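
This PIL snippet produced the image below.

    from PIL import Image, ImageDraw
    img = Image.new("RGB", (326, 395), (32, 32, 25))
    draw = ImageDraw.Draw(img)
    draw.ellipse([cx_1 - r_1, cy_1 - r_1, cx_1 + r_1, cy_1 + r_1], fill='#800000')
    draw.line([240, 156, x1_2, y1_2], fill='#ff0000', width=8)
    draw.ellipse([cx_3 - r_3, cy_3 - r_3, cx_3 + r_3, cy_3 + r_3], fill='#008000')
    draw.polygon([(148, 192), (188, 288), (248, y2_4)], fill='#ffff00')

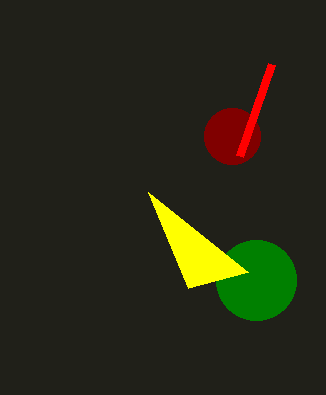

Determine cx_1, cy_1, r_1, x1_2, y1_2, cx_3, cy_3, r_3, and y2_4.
cx_1 = 232, cy_1 = 136, r_1 = 28, x1_2 = 272, y1_2 = 64, cx_3 = 256, cy_3 = 280, r_3 = 40, y2_4 = 272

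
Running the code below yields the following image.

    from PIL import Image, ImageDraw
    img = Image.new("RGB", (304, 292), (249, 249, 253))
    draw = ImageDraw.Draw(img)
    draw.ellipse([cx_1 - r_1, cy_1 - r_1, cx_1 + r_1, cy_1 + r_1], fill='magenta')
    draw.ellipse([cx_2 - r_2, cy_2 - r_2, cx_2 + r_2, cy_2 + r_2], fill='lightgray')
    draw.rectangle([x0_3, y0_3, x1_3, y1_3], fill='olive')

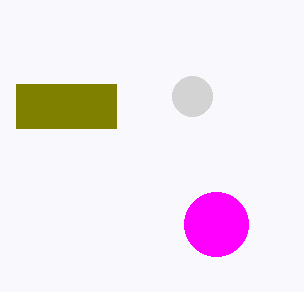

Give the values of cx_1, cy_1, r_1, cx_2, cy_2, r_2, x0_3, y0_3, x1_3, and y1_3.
cx_1 = 216
cy_1 = 224
r_1 = 32
cx_2 = 192
cy_2 = 96
r_2 = 20
x0_3 = 16
y0_3 = 84
x1_3 = 116
y1_3 = 128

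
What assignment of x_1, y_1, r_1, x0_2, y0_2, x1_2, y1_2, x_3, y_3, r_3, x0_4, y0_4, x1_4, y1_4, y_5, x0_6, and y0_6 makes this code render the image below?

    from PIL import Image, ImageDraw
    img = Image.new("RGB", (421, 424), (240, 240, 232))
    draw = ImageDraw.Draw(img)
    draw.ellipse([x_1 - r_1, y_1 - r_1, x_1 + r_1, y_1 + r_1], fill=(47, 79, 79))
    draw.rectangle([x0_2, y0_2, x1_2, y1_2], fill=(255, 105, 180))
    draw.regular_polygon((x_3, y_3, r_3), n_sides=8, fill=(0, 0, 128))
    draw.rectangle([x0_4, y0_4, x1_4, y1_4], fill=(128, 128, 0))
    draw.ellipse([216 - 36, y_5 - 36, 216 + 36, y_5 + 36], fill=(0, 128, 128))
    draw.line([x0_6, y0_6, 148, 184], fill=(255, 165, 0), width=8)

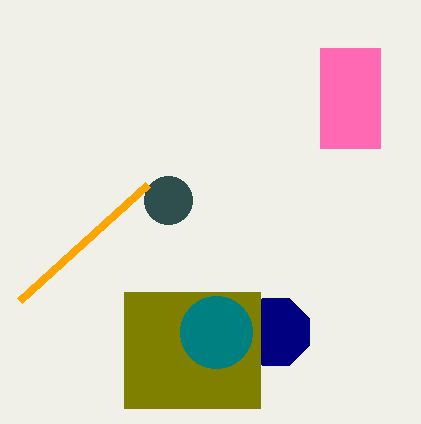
x_1 = 168, y_1 = 200, r_1 = 24, x0_2 = 320, y0_2 = 48, x1_2 = 380, y1_2 = 148, x_3 = 276, y_3 = 332, r_3 = 36, x0_4 = 124, y0_4 = 292, x1_4 = 260, y1_4 = 408, y_5 = 332, x0_6 = 20, y0_6 = 300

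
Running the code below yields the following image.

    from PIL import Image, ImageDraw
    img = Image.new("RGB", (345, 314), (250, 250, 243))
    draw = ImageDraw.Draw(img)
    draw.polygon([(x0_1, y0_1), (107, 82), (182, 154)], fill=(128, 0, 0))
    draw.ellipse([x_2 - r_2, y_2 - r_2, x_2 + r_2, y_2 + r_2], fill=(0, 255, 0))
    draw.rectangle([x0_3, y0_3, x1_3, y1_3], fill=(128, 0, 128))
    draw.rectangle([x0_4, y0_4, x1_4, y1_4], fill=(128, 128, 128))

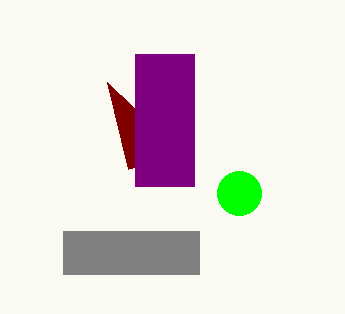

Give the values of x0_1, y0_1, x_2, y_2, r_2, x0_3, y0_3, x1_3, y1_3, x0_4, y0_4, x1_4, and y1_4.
x0_1 = 128; y0_1 = 169; x_2 = 239; y_2 = 193; r_2 = 22; x0_3 = 135; y0_3 = 54; x1_3 = 194; y1_3 = 186; x0_4 = 63; y0_4 = 231; x1_4 = 199; y1_4 = 274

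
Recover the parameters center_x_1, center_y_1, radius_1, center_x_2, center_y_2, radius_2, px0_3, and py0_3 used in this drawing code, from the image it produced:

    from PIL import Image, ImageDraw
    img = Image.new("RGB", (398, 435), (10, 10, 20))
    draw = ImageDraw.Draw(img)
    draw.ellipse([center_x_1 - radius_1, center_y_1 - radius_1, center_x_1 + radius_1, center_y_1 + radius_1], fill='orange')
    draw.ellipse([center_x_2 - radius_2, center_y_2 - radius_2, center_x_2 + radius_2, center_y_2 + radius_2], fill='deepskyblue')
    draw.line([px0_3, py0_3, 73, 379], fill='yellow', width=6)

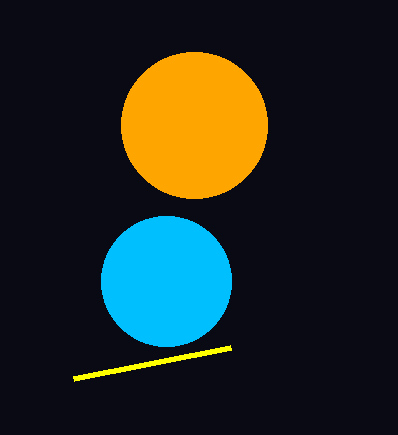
center_x_1 = 194, center_y_1 = 125, radius_1 = 73, center_x_2 = 166, center_y_2 = 281, radius_2 = 65, px0_3 = 230, py0_3 = 348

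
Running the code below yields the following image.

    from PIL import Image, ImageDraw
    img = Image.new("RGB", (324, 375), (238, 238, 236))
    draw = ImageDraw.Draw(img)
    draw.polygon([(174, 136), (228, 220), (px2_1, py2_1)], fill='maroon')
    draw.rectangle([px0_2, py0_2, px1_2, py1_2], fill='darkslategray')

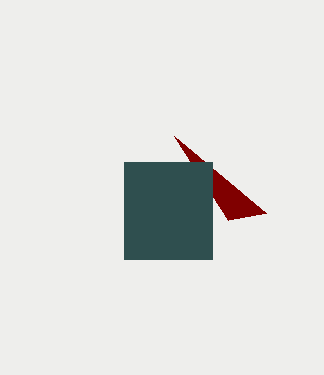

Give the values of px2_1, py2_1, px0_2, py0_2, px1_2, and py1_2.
px2_1 = 266, py2_1 = 213, px0_2 = 124, py0_2 = 162, px1_2 = 212, py1_2 = 259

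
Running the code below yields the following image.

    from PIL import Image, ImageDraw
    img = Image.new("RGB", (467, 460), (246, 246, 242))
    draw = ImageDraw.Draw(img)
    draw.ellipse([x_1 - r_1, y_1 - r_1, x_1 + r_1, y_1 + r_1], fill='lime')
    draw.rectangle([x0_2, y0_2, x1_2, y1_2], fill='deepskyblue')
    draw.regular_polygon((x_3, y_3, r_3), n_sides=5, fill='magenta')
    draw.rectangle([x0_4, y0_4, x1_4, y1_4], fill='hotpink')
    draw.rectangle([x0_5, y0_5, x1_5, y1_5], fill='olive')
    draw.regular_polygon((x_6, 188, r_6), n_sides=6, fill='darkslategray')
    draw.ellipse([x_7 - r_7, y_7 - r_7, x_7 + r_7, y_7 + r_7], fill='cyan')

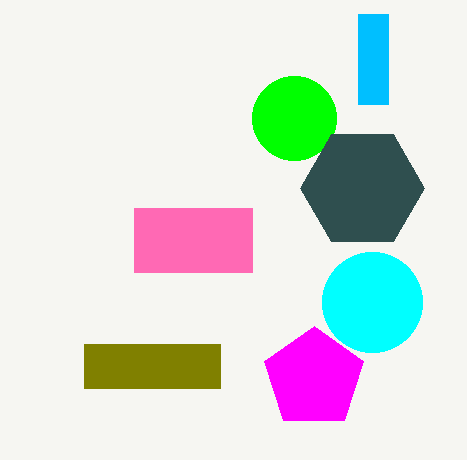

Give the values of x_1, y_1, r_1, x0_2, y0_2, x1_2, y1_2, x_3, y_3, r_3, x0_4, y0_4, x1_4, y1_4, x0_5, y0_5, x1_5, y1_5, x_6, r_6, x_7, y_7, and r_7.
x_1 = 294; y_1 = 118; r_1 = 42; x0_2 = 358; y0_2 = 14; x1_2 = 388; y1_2 = 104; x_3 = 314; y_3 = 378; r_3 = 52; x0_4 = 134; y0_4 = 208; x1_4 = 252; y1_4 = 272; x0_5 = 84; y0_5 = 344; x1_5 = 220; y1_5 = 388; x_6 = 362; r_6 = 62; x_7 = 372; y_7 = 302; r_7 = 50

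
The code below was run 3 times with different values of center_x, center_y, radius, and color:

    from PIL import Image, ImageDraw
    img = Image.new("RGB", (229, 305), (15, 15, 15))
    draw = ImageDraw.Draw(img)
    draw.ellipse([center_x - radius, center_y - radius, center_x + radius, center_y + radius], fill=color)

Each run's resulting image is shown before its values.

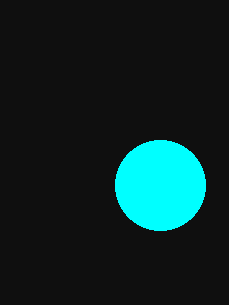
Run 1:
center_x = 160, center_y = 185, radius = 45, color = 'cyan'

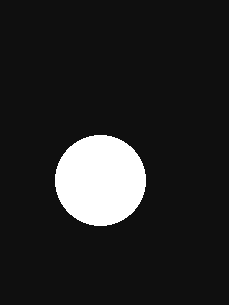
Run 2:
center_x = 100
center_y = 180
radius = 45
color = 'white'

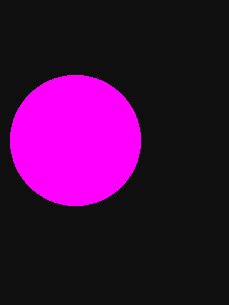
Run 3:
center_x = 75, center_y = 140, radius = 65, color = 'magenta'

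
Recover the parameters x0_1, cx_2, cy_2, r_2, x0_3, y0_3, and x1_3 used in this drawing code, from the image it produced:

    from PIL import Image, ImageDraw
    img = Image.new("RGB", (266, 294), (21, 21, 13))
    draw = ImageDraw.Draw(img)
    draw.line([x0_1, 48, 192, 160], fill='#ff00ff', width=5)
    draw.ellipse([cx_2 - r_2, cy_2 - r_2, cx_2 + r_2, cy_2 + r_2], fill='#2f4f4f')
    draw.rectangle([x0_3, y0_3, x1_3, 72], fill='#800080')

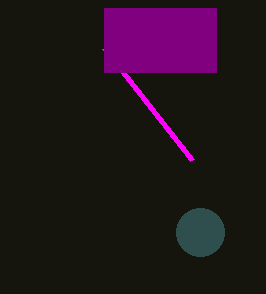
x0_1 = 104; cx_2 = 200; cy_2 = 232; r_2 = 24; x0_3 = 104; y0_3 = 8; x1_3 = 216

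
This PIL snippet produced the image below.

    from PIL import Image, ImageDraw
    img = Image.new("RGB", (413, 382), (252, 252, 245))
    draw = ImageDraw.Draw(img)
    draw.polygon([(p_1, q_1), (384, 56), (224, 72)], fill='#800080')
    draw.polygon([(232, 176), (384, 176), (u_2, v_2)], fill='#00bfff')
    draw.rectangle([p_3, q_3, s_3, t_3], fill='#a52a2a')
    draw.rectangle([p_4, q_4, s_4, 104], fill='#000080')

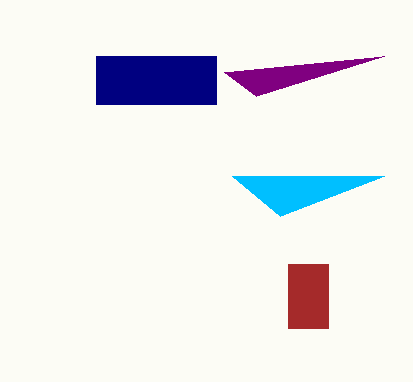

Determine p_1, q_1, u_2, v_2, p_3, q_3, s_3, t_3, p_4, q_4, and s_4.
p_1 = 256, q_1 = 96, u_2 = 280, v_2 = 216, p_3 = 288, q_3 = 264, s_3 = 328, t_3 = 328, p_4 = 96, q_4 = 56, s_4 = 216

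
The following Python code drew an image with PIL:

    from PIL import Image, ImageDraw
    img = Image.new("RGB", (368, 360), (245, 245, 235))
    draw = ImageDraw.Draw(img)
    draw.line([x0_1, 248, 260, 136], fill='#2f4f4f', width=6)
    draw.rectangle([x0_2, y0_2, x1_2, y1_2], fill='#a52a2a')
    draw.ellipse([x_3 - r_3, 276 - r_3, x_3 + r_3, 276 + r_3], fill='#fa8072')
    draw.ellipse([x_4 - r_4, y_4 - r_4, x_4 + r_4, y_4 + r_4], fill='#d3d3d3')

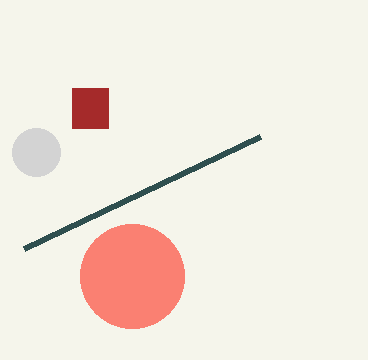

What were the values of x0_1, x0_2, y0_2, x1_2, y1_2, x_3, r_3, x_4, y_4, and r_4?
x0_1 = 24, x0_2 = 72, y0_2 = 88, x1_2 = 108, y1_2 = 128, x_3 = 132, r_3 = 52, x_4 = 36, y_4 = 152, r_4 = 24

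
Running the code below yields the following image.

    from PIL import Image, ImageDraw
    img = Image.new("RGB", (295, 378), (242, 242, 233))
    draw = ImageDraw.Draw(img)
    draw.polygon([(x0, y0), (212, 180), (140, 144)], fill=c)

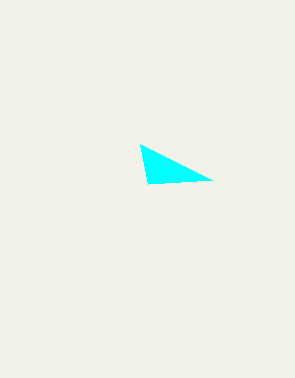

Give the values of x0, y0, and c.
x0 = 148
y0 = 184
c = 'cyan'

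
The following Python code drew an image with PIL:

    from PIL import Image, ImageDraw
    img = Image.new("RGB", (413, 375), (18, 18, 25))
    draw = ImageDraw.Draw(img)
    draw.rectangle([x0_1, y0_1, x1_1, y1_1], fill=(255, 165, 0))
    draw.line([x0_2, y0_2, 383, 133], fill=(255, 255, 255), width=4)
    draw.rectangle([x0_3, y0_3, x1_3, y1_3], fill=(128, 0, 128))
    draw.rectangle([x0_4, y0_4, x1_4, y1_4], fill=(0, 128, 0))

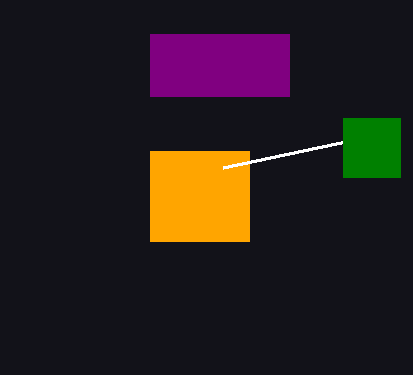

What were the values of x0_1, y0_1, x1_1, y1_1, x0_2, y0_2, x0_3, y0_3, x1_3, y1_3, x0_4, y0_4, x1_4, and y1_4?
x0_1 = 150, y0_1 = 151, x1_1 = 249, y1_1 = 241, x0_2 = 223, y0_2 = 167, x0_3 = 150, y0_3 = 34, x1_3 = 289, y1_3 = 96, x0_4 = 343, y0_4 = 118, x1_4 = 400, y1_4 = 177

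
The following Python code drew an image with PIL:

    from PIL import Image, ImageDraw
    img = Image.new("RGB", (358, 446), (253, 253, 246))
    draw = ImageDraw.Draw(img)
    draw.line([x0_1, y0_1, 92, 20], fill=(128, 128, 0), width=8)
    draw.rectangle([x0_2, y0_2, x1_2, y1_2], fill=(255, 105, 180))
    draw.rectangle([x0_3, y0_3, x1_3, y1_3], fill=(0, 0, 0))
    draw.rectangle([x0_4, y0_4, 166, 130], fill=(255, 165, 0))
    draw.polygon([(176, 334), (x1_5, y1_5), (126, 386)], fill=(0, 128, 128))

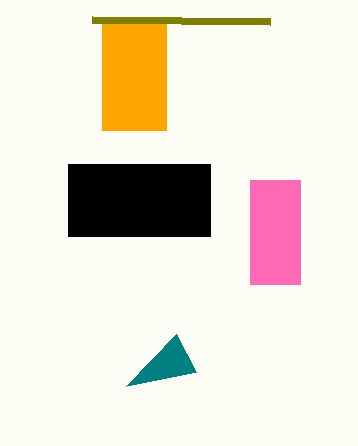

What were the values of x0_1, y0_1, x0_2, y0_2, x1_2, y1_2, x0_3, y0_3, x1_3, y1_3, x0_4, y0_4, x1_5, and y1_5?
x0_1 = 270; y0_1 = 22; x0_2 = 250; y0_2 = 180; x1_2 = 300; y1_2 = 284; x0_3 = 68; y0_3 = 164; x1_3 = 210; y1_3 = 236; x0_4 = 102; y0_4 = 24; x1_5 = 196; y1_5 = 372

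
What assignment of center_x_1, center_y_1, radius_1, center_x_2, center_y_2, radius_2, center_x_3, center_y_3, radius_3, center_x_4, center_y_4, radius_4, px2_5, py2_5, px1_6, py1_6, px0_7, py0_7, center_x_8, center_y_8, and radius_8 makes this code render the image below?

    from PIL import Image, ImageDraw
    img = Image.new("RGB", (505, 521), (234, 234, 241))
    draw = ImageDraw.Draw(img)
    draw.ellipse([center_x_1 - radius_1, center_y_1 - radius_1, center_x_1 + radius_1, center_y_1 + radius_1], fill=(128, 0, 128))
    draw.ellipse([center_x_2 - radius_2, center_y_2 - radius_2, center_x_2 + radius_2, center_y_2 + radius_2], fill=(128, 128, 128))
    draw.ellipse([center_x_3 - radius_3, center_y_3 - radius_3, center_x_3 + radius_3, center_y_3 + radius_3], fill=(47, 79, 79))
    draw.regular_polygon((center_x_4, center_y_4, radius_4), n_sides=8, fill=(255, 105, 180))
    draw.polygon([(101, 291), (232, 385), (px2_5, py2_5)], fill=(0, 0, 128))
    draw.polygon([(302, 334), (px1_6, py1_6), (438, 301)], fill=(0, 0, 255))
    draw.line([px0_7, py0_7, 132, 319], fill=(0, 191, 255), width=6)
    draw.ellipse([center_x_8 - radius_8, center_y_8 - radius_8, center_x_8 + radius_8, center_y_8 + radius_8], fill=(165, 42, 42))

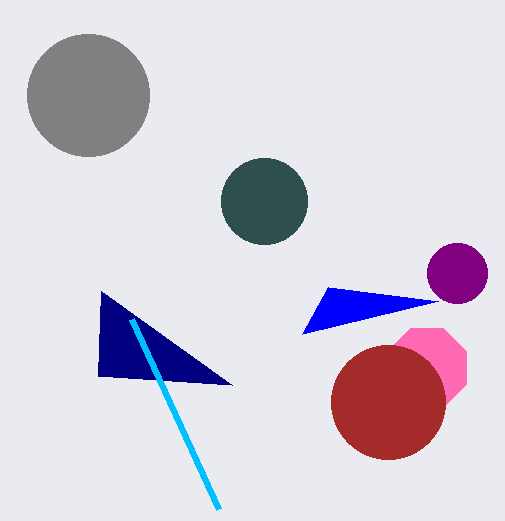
center_x_1 = 457, center_y_1 = 273, radius_1 = 30, center_x_2 = 88, center_y_2 = 95, radius_2 = 61, center_x_3 = 264, center_y_3 = 201, radius_3 = 43, center_x_4 = 427, center_y_4 = 368, radius_4 = 43, px2_5 = 98, py2_5 = 376, px1_6 = 328, py1_6 = 287, px0_7 = 219, py0_7 = 509, center_x_8 = 388, center_y_8 = 402, radius_8 = 57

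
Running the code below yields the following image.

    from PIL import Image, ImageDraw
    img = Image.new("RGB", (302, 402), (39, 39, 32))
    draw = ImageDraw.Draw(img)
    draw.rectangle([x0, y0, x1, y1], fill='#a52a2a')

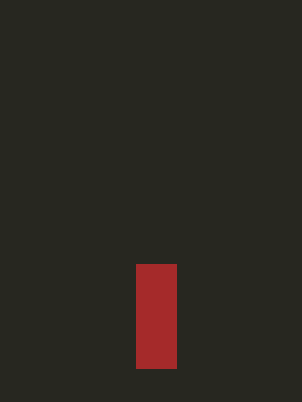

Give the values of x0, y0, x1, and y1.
x0 = 136
y0 = 264
x1 = 176
y1 = 368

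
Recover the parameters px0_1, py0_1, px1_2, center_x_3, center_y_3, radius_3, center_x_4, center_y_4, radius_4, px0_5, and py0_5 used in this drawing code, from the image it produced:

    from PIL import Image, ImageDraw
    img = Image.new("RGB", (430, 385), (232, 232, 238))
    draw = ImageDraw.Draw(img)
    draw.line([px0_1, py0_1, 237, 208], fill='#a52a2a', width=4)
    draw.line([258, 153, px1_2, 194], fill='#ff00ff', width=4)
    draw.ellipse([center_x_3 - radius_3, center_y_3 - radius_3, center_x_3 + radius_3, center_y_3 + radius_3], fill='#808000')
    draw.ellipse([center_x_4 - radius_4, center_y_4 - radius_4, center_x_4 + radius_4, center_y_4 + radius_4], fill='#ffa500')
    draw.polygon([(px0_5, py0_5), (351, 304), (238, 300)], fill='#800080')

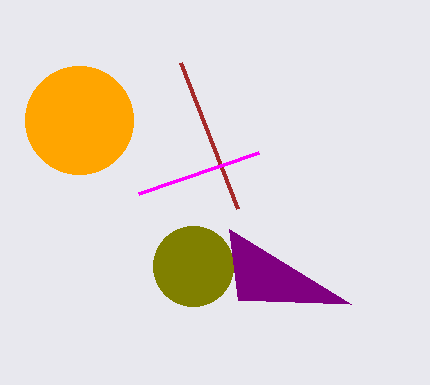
px0_1 = 180, py0_1 = 62, px1_2 = 138, center_x_3 = 193, center_y_3 = 266, radius_3 = 40, center_x_4 = 79, center_y_4 = 120, radius_4 = 54, px0_5 = 229, py0_5 = 229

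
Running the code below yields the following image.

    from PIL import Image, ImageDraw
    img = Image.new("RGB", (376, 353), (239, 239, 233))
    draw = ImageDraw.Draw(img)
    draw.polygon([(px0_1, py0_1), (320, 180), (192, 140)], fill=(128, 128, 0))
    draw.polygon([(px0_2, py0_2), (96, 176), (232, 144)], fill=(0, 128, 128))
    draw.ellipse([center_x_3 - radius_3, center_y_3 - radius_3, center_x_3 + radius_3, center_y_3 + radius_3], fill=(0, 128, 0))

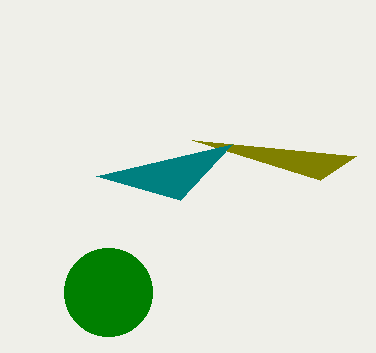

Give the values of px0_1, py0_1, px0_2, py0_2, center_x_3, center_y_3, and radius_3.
px0_1 = 356
py0_1 = 156
px0_2 = 180
py0_2 = 200
center_x_3 = 108
center_y_3 = 292
radius_3 = 44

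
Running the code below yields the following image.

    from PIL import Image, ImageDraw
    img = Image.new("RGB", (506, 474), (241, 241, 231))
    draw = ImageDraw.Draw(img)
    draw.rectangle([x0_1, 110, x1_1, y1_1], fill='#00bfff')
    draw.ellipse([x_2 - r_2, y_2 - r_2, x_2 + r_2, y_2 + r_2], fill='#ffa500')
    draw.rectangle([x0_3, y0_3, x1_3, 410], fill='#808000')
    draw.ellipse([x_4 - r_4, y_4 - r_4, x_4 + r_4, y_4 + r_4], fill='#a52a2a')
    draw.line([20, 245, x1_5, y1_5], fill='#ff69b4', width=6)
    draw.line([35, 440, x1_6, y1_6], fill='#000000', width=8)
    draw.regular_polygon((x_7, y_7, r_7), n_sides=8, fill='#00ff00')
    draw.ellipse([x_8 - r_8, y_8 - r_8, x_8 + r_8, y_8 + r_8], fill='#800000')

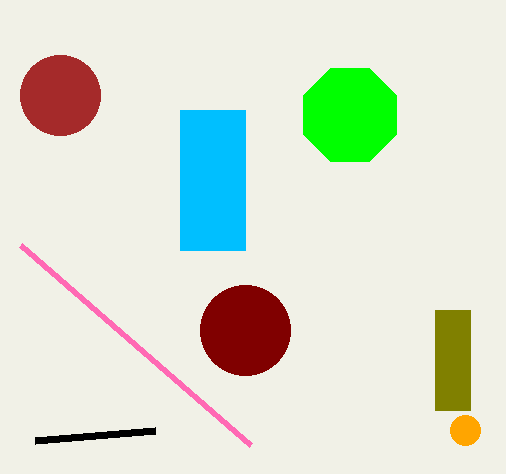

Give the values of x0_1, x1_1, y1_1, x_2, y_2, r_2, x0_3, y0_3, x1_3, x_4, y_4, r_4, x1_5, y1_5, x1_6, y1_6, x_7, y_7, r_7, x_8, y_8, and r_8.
x0_1 = 180
x1_1 = 245
y1_1 = 250
x_2 = 465
y_2 = 430
r_2 = 15
x0_3 = 435
y0_3 = 310
x1_3 = 470
x_4 = 60
y_4 = 95
r_4 = 40
x1_5 = 250
y1_5 = 445
x1_6 = 155
y1_6 = 430
x_7 = 350
y_7 = 115
r_7 = 50
x_8 = 245
y_8 = 330
r_8 = 45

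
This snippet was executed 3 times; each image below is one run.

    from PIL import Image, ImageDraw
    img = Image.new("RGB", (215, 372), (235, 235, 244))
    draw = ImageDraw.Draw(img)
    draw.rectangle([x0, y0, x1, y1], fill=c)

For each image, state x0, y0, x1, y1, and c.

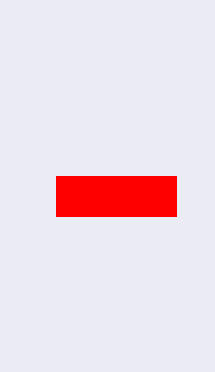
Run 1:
x0 = 56, y0 = 176, x1 = 176, y1 = 216, c = 'red'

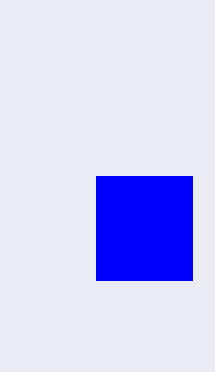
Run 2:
x0 = 96, y0 = 176, x1 = 192, y1 = 280, c = 'blue'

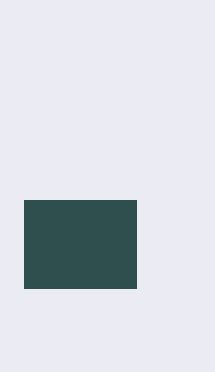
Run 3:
x0 = 24
y0 = 200
x1 = 136
y1 = 288
c = 'darkslategray'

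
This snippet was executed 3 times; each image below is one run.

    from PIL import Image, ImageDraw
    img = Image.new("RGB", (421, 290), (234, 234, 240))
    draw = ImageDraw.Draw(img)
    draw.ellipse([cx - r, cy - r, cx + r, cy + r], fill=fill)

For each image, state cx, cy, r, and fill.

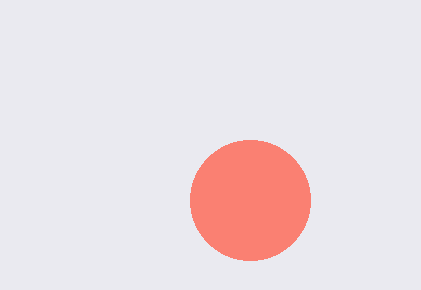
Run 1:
cx = 250
cy = 200
r = 60
fill = 'salmon'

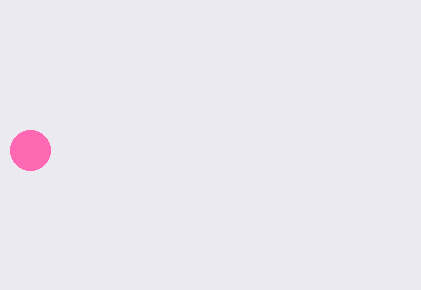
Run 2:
cx = 30; cy = 150; r = 20; fill = 'hotpink'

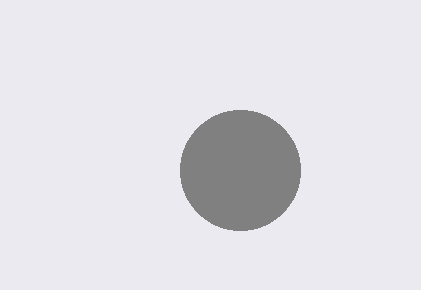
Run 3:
cx = 240, cy = 170, r = 60, fill = 'gray'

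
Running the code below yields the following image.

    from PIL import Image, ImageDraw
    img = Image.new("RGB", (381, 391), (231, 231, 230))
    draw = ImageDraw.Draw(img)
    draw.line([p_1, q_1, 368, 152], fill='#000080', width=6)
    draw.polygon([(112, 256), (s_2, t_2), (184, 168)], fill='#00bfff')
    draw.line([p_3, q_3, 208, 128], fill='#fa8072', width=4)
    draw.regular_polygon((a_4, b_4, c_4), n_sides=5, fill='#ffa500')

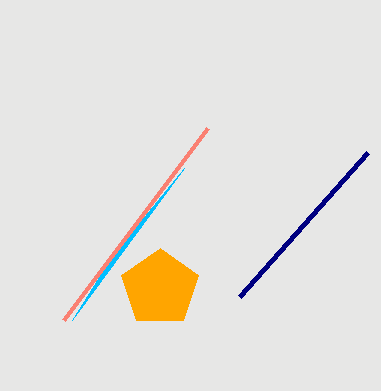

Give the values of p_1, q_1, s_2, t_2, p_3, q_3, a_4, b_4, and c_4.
p_1 = 240, q_1 = 296, s_2 = 72, t_2 = 320, p_3 = 64, q_3 = 320, a_4 = 160, b_4 = 288, c_4 = 40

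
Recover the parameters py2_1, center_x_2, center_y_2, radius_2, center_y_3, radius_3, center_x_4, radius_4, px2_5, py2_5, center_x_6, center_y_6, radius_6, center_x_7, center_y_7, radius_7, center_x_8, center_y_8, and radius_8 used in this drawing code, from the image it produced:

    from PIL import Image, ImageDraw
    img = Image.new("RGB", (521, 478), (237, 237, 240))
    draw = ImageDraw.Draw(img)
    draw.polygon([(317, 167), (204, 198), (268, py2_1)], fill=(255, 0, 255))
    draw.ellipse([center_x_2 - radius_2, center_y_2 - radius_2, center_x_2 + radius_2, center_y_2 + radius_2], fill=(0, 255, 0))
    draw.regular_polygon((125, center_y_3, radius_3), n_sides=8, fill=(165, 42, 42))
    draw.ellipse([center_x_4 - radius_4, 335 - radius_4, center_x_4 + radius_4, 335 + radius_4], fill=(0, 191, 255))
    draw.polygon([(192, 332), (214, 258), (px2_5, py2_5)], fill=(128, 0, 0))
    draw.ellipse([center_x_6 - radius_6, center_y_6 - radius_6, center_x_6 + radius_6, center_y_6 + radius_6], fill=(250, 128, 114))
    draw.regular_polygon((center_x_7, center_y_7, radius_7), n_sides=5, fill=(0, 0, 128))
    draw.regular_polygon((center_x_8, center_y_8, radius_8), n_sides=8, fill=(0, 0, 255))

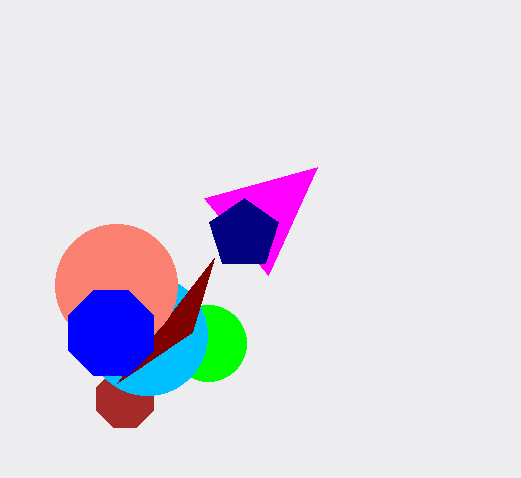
py2_1 = 275, center_x_2 = 208, center_y_2 = 343, radius_2 = 38, center_y_3 = 399, radius_3 = 31, center_x_4 = 147, radius_4 = 60, px2_5 = 117, py2_5 = 383, center_x_6 = 116, center_y_6 = 285, radius_6 = 61, center_x_7 = 244, center_y_7 = 234, radius_7 = 36, center_x_8 = 111, center_y_8 = 333, radius_8 = 46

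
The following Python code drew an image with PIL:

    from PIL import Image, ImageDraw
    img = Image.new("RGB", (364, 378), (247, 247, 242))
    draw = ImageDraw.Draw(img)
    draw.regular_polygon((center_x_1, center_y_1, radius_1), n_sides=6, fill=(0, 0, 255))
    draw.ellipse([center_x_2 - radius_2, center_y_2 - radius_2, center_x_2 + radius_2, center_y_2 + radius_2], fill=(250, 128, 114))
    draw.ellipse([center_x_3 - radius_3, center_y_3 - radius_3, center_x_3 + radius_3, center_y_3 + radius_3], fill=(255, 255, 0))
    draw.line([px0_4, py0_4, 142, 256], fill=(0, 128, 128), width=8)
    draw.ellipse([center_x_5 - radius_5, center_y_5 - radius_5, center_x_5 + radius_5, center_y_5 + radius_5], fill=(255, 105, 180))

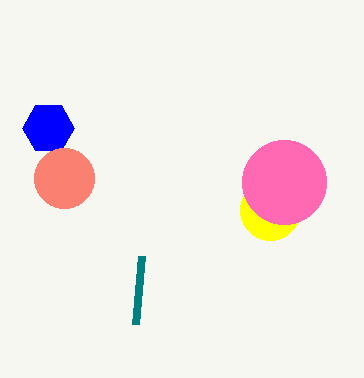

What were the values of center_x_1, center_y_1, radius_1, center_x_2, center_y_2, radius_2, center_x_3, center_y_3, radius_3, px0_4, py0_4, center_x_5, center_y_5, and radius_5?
center_x_1 = 48; center_y_1 = 128; radius_1 = 26; center_x_2 = 64; center_y_2 = 178; radius_2 = 30; center_x_3 = 270; center_y_3 = 210; radius_3 = 30; px0_4 = 136; py0_4 = 324; center_x_5 = 284; center_y_5 = 182; radius_5 = 42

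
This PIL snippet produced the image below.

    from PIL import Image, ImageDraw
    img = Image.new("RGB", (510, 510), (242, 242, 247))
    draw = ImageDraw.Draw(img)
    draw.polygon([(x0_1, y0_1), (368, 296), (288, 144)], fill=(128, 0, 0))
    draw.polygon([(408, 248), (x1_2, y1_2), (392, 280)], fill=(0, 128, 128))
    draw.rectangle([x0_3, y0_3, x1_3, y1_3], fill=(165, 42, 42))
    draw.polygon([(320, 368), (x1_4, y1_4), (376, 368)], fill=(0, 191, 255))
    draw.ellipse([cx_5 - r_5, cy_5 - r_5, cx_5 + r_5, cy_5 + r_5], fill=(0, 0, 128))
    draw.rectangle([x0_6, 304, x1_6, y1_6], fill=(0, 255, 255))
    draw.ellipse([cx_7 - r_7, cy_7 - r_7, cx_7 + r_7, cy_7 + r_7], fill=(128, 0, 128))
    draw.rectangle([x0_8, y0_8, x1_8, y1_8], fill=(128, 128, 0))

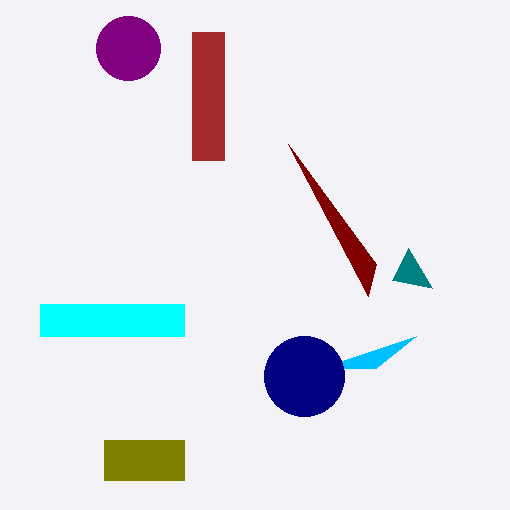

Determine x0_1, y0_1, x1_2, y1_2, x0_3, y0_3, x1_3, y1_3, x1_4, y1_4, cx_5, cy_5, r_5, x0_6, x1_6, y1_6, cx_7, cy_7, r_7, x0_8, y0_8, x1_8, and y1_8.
x0_1 = 376
y0_1 = 264
x1_2 = 432
y1_2 = 288
x0_3 = 192
y0_3 = 32
x1_3 = 224
y1_3 = 160
x1_4 = 416
y1_4 = 336
cx_5 = 304
cy_5 = 376
r_5 = 40
x0_6 = 40
x1_6 = 184
y1_6 = 336
cx_7 = 128
cy_7 = 48
r_7 = 32
x0_8 = 104
y0_8 = 440
x1_8 = 184
y1_8 = 480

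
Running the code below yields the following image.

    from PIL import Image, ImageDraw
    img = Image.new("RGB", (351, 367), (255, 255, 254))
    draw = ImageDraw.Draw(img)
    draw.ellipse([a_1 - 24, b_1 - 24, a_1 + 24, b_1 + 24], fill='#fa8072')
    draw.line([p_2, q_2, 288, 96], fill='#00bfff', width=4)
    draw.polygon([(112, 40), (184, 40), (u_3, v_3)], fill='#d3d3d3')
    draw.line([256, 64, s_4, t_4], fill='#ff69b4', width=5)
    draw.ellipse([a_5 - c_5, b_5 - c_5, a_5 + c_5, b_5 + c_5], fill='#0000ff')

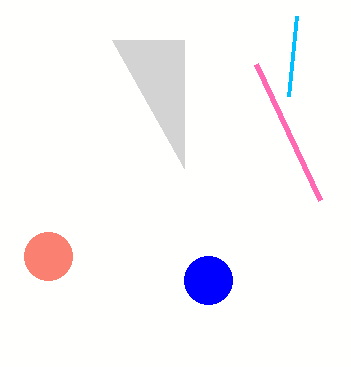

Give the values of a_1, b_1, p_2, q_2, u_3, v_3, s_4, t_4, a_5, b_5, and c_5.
a_1 = 48; b_1 = 256; p_2 = 296; q_2 = 16; u_3 = 184; v_3 = 168; s_4 = 320; t_4 = 200; a_5 = 208; b_5 = 280; c_5 = 24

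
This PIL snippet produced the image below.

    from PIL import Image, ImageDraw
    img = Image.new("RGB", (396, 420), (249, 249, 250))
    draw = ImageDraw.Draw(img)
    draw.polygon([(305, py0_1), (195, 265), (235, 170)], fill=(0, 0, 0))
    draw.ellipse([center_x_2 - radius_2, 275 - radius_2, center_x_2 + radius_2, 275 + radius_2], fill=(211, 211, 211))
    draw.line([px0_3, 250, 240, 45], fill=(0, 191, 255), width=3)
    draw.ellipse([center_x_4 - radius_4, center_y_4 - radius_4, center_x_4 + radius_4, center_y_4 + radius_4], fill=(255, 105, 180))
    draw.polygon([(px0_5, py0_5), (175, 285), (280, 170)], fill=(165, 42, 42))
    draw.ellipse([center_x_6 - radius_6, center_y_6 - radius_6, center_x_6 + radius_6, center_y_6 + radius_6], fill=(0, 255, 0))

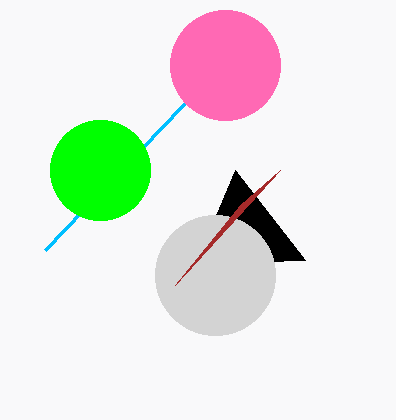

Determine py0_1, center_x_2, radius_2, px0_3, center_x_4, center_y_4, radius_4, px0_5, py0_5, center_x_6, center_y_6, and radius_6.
py0_1 = 260
center_x_2 = 215
radius_2 = 60
px0_3 = 45
center_x_4 = 225
center_y_4 = 65
radius_4 = 55
px0_5 = 240
py0_5 = 205
center_x_6 = 100
center_y_6 = 170
radius_6 = 50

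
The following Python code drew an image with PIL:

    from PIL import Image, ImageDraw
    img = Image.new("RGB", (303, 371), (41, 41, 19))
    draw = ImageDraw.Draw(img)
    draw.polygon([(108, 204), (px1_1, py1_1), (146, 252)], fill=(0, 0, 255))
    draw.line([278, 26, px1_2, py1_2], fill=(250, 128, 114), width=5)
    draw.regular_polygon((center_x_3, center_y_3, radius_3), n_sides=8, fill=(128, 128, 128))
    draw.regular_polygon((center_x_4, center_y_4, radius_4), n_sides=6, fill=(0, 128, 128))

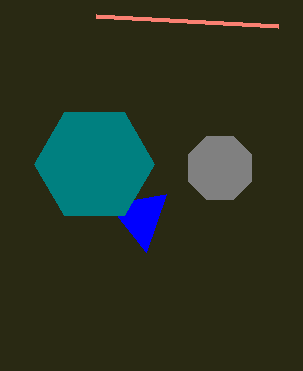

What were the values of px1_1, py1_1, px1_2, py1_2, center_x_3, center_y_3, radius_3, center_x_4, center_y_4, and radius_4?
px1_1 = 166
py1_1 = 194
px1_2 = 96
py1_2 = 16
center_x_3 = 220
center_y_3 = 168
radius_3 = 34
center_x_4 = 94
center_y_4 = 164
radius_4 = 60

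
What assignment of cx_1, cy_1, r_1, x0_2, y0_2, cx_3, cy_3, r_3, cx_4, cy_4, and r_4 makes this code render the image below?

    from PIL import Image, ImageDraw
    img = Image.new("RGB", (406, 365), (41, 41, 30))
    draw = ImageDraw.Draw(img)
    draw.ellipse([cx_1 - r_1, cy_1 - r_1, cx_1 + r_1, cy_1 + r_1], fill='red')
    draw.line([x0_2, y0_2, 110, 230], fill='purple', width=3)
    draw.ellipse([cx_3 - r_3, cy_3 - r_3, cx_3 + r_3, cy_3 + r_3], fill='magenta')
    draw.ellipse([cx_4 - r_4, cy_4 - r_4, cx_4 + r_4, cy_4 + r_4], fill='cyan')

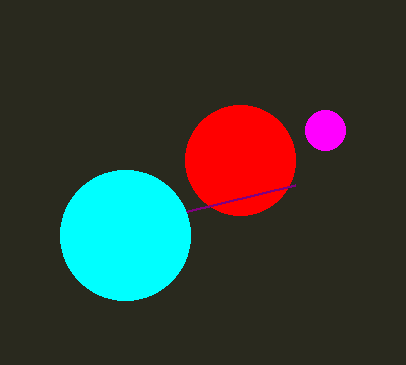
cx_1 = 240, cy_1 = 160, r_1 = 55, x0_2 = 295, y0_2 = 185, cx_3 = 325, cy_3 = 130, r_3 = 20, cx_4 = 125, cy_4 = 235, r_4 = 65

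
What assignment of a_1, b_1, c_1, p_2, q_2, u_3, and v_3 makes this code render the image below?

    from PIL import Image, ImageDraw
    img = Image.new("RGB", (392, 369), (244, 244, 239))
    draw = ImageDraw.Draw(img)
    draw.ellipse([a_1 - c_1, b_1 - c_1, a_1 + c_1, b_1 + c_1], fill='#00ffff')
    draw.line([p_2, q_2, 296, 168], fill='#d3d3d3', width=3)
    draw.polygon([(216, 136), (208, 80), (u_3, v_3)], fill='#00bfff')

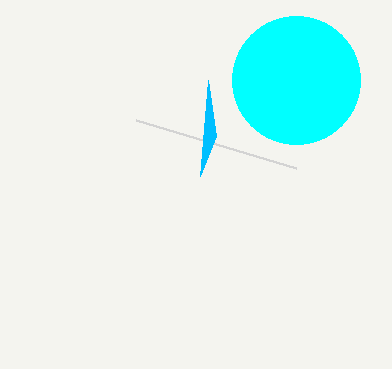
a_1 = 296, b_1 = 80, c_1 = 64, p_2 = 136, q_2 = 120, u_3 = 200, v_3 = 176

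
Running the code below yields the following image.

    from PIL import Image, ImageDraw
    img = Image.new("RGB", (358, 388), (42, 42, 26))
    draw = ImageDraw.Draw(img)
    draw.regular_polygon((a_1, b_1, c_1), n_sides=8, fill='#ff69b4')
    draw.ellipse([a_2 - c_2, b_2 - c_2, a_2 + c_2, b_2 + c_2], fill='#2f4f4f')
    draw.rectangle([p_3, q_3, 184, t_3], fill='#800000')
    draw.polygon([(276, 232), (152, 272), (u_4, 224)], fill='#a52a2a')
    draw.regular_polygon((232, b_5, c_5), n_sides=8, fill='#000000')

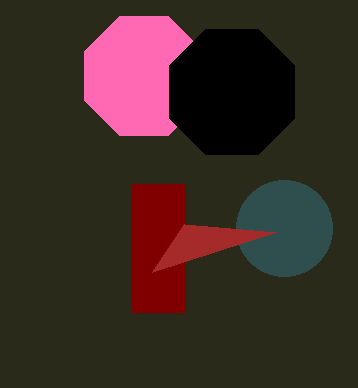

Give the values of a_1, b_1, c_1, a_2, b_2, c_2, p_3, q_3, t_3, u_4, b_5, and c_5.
a_1 = 144, b_1 = 76, c_1 = 64, a_2 = 284, b_2 = 228, c_2 = 48, p_3 = 132, q_3 = 184, t_3 = 312, u_4 = 184, b_5 = 92, c_5 = 68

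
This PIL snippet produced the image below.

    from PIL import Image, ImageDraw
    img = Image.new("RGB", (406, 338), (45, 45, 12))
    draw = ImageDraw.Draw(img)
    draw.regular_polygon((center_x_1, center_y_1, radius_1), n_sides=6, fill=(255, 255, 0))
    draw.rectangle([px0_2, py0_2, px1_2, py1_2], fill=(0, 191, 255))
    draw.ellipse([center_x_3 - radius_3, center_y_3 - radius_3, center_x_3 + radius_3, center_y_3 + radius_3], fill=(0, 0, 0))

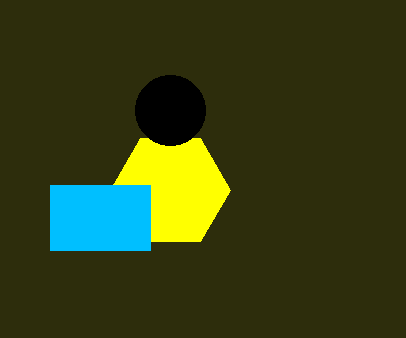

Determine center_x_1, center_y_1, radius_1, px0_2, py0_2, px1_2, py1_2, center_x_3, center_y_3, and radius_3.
center_x_1 = 170
center_y_1 = 190
radius_1 = 60
px0_2 = 50
py0_2 = 185
px1_2 = 150
py1_2 = 250
center_x_3 = 170
center_y_3 = 110
radius_3 = 35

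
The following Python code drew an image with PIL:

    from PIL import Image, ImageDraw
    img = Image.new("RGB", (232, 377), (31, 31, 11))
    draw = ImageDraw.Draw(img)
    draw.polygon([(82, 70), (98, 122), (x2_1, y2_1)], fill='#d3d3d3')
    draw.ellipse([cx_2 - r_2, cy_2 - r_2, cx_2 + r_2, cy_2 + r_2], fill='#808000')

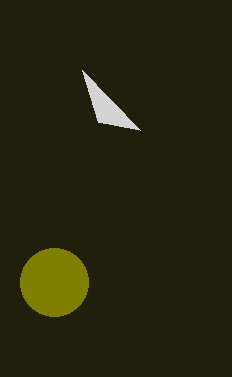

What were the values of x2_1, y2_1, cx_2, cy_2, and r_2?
x2_1 = 140; y2_1 = 130; cx_2 = 54; cy_2 = 282; r_2 = 34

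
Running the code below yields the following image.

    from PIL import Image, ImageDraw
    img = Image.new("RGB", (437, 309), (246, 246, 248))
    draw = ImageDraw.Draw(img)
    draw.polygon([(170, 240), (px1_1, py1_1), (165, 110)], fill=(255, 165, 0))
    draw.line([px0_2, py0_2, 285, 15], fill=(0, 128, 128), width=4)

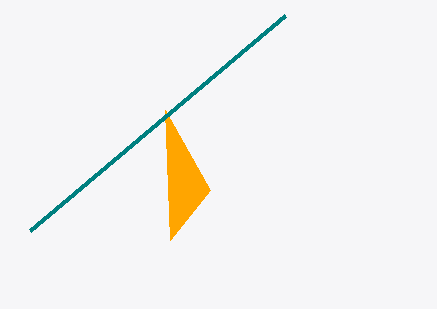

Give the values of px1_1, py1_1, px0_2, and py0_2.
px1_1 = 210; py1_1 = 190; px0_2 = 30; py0_2 = 230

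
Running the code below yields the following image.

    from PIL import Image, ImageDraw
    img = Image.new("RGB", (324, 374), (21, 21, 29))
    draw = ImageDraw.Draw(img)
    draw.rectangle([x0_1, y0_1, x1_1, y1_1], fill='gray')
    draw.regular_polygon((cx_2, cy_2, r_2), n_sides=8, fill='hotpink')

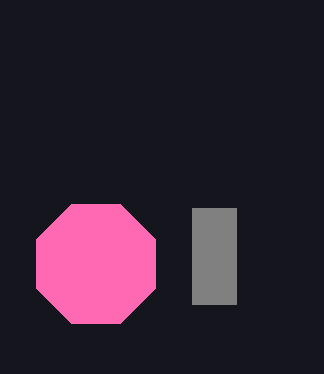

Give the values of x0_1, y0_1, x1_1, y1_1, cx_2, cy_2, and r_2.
x0_1 = 192, y0_1 = 208, x1_1 = 236, y1_1 = 304, cx_2 = 96, cy_2 = 264, r_2 = 64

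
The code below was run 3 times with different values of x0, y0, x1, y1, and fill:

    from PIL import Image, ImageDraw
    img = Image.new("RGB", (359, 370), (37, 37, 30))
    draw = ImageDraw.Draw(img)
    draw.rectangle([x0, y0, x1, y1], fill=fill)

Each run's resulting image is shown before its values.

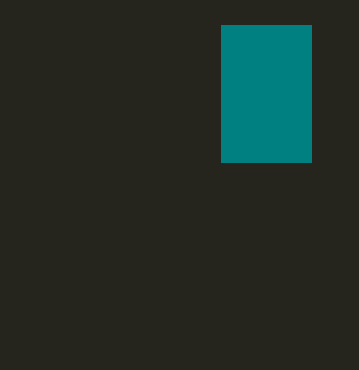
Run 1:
x0 = 221
y0 = 25
x1 = 311
y1 = 162
fill = 'teal'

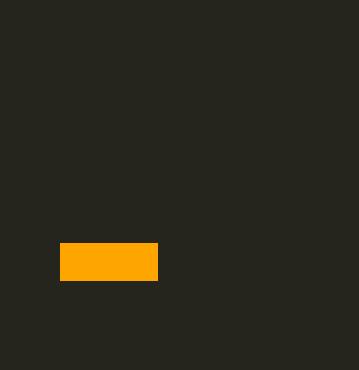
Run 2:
x0 = 60
y0 = 243
x1 = 157
y1 = 280
fill = 'orange'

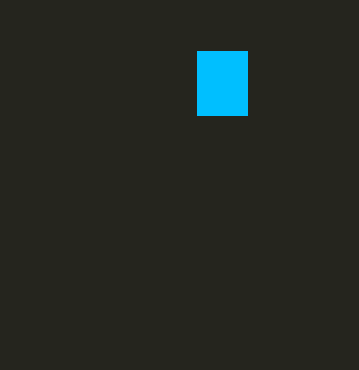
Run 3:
x0 = 197, y0 = 51, x1 = 247, y1 = 115, fill = 'deepskyblue'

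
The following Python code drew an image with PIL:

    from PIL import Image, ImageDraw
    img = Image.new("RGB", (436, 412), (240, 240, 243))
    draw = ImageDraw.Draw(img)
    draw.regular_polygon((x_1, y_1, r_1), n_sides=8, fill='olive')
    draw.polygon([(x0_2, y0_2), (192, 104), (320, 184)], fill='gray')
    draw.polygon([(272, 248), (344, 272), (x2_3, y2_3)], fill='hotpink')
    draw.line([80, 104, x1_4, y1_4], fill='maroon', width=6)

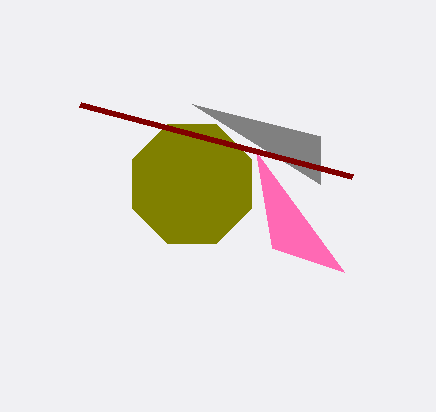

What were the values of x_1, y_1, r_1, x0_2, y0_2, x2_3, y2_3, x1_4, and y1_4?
x_1 = 192, y_1 = 184, r_1 = 64, x0_2 = 320, y0_2 = 136, x2_3 = 256, y2_3 = 152, x1_4 = 352, y1_4 = 176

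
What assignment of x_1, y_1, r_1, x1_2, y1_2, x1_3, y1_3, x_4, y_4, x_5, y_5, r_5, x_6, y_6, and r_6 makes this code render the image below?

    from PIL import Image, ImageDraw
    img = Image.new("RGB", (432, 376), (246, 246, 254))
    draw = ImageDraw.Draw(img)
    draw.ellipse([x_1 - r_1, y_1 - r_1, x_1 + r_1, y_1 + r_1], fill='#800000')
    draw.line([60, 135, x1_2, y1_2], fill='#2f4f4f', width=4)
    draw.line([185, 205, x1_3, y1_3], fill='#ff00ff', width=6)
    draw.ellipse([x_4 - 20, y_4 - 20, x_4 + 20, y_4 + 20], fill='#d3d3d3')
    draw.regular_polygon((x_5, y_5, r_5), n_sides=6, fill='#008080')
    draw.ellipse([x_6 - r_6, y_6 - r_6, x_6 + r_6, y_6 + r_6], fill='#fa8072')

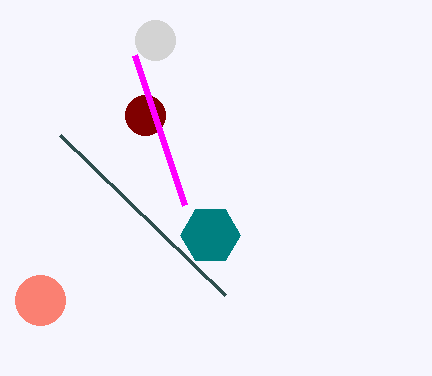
x_1 = 145
y_1 = 115
r_1 = 20
x1_2 = 225
y1_2 = 295
x1_3 = 135
y1_3 = 55
x_4 = 155
y_4 = 40
x_5 = 210
y_5 = 235
r_5 = 30
x_6 = 40
y_6 = 300
r_6 = 25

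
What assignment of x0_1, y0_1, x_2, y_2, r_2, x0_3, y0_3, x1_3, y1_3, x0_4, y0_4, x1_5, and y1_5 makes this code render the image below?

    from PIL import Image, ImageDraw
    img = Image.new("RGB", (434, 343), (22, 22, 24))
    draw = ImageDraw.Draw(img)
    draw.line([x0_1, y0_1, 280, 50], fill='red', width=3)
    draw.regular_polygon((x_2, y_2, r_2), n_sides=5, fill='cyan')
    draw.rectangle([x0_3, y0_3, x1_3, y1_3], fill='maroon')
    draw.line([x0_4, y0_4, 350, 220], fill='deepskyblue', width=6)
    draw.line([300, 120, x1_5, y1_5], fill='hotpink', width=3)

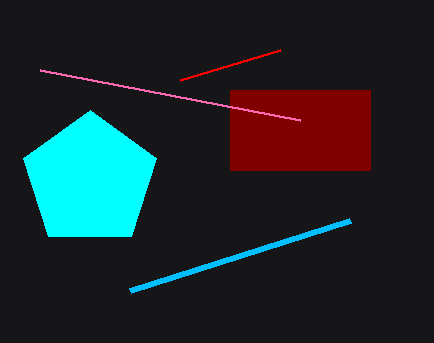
x0_1 = 180; y0_1 = 80; x_2 = 90; y_2 = 180; r_2 = 70; x0_3 = 230; y0_3 = 90; x1_3 = 370; y1_3 = 170; x0_4 = 130; y0_4 = 290; x1_5 = 40; y1_5 = 70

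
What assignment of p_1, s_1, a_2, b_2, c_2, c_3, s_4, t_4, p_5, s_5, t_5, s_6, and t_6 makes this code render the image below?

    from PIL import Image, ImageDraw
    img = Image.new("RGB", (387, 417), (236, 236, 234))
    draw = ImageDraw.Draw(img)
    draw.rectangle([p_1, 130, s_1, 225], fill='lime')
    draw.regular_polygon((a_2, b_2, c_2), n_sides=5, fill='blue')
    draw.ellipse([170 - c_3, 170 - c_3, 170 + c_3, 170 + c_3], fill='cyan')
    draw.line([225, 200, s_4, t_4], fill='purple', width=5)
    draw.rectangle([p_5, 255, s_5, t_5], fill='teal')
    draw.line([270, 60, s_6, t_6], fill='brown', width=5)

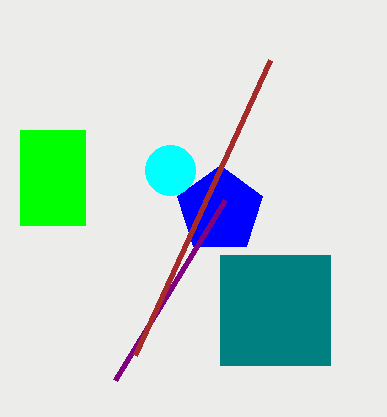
p_1 = 20; s_1 = 85; a_2 = 220; b_2 = 210; c_2 = 45; c_3 = 25; s_4 = 115; t_4 = 380; p_5 = 220; s_5 = 330; t_5 = 365; s_6 = 135; t_6 = 355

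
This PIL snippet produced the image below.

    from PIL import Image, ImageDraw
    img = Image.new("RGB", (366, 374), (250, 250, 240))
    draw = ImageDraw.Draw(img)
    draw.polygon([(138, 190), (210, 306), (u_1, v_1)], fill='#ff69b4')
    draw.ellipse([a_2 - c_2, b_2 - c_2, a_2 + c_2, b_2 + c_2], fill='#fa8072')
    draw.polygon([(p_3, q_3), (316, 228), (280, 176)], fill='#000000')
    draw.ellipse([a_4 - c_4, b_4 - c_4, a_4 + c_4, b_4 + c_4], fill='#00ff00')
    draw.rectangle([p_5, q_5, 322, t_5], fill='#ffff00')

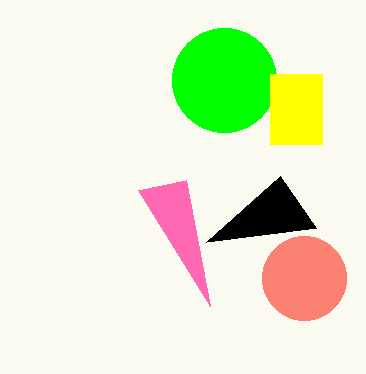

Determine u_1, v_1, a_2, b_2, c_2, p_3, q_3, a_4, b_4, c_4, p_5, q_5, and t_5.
u_1 = 186
v_1 = 180
a_2 = 304
b_2 = 278
c_2 = 42
p_3 = 206
q_3 = 242
a_4 = 224
b_4 = 80
c_4 = 52
p_5 = 270
q_5 = 74
t_5 = 144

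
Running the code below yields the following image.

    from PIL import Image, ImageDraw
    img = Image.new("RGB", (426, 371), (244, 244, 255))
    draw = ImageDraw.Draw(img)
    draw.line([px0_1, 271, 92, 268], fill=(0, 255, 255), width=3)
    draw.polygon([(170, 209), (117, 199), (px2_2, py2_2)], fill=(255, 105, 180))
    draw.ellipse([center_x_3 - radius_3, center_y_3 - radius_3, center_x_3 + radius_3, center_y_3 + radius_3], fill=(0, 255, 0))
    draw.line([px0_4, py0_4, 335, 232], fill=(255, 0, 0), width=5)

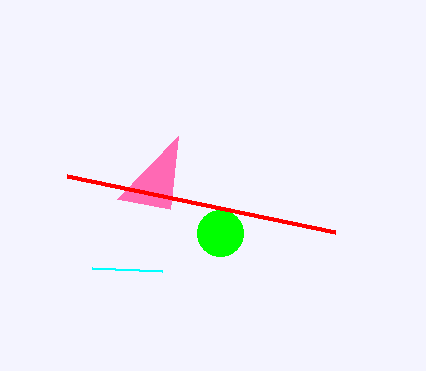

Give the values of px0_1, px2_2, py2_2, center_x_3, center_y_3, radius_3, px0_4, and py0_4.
px0_1 = 162; px2_2 = 178; py2_2 = 136; center_x_3 = 220; center_y_3 = 233; radius_3 = 23; px0_4 = 67; py0_4 = 176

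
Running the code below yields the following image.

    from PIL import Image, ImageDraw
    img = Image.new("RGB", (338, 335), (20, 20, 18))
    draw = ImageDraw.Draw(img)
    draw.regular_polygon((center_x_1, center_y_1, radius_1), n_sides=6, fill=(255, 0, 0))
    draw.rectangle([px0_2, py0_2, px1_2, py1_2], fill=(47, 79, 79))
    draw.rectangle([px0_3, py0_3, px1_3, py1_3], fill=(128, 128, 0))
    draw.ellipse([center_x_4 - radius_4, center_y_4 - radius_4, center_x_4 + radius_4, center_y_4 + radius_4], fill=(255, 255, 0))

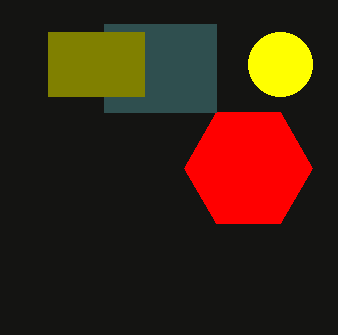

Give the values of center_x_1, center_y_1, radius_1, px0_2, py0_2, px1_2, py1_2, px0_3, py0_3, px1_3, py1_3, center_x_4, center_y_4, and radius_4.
center_x_1 = 248
center_y_1 = 168
radius_1 = 64
px0_2 = 104
py0_2 = 24
px1_2 = 216
py1_2 = 112
px0_3 = 48
py0_3 = 32
px1_3 = 144
py1_3 = 96
center_x_4 = 280
center_y_4 = 64
radius_4 = 32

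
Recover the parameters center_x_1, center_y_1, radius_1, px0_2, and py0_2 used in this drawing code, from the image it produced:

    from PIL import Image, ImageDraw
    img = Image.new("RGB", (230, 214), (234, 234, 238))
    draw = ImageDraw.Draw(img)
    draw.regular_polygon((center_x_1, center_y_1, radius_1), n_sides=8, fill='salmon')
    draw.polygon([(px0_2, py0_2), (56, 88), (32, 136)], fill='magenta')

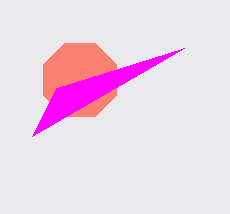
center_x_1 = 80
center_y_1 = 80
radius_1 = 40
px0_2 = 184
py0_2 = 48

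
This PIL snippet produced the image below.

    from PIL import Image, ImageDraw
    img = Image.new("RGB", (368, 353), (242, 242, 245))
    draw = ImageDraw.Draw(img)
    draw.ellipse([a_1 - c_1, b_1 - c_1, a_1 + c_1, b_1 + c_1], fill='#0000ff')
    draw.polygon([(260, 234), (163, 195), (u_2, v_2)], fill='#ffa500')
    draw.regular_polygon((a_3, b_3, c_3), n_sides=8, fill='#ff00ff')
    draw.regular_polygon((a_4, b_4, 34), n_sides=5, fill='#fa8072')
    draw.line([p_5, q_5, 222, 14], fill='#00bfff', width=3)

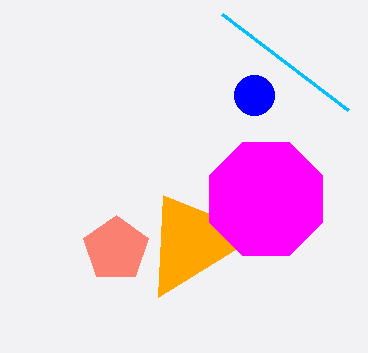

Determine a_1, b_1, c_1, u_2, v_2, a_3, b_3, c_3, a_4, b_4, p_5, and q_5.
a_1 = 254; b_1 = 95; c_1 = 20; u_2 = 158; v_2 = 297; a_3 = 266; b_3 = 199; c_3 = 61; a_4 = 116; b_4 = 249; p_5 = 348; q_5 = 110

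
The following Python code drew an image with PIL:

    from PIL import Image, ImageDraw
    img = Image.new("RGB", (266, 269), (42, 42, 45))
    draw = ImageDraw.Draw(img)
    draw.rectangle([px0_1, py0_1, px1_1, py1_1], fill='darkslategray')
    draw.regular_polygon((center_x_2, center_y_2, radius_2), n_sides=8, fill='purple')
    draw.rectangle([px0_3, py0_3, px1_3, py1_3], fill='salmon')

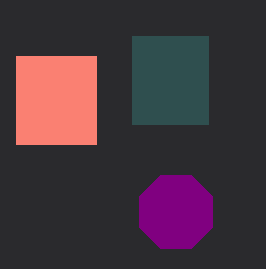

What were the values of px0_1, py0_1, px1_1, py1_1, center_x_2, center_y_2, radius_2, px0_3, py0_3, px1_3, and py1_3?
px0_1 = 132; py0_1 = 36; px1_1 = 208; py1_1 = 124; center_x_2 = 176; center_y_2 = 212; radius_2 = 40; px0_3 = 16; py0_3 = 56; px1_3 = 96; py1_3 = 144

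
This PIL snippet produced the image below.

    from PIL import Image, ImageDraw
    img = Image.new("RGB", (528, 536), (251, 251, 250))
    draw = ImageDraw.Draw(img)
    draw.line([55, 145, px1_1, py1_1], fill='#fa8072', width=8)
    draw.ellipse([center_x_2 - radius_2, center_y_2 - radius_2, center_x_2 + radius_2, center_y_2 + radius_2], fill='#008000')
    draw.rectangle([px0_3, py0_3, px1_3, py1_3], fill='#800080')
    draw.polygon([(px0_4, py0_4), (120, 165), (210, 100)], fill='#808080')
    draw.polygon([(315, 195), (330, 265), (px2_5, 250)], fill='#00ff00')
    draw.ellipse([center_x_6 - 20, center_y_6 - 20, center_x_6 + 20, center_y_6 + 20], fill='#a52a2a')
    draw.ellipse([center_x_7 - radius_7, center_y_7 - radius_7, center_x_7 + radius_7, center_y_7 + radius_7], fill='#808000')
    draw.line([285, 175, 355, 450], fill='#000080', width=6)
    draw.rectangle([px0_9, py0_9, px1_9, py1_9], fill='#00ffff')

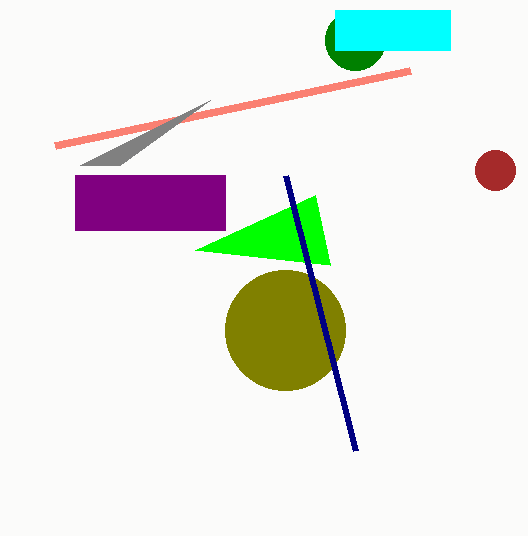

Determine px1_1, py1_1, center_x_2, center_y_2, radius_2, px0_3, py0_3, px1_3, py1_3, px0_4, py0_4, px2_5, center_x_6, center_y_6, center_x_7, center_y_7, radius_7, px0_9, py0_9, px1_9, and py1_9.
px1_1 = 410; py1_1 = 70; center_x_2 = 355; center_y_2 = 40; radius_2 = 30; px0_3 = 75; py0_3 = 175; px1_3 = 225; py1_3 = 230; px0_4 = 80; py0_4 = 165; px2_5 = 195; center_x_6 = 495; center_y_6 = 170; center_x_7 = 285; center_y_7 = 330; radius_7 = 60; px0_9 = 335; py0_9 = 10; px1_9 = 450; py1_9 = 50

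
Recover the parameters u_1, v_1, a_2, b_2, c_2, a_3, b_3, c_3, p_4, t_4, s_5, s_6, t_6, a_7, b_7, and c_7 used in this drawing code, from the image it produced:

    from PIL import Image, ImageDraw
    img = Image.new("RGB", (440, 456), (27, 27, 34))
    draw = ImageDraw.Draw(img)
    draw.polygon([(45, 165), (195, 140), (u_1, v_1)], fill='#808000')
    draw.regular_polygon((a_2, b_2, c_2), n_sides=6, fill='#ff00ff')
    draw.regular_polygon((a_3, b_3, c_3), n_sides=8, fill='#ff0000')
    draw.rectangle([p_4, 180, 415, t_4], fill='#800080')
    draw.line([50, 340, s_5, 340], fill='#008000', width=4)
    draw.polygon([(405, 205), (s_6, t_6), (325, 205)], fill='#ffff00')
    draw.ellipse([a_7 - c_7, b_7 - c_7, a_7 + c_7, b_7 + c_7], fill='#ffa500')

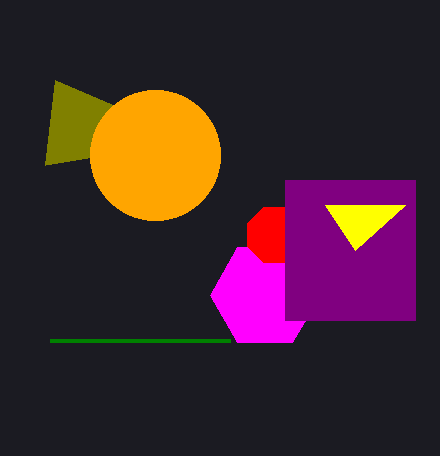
u_1 = 55, v_1 = 80, a_2 = 265, b_2 = 295, c_2 = 55, a_3 = 275, b_3 = 235, c_3 = 30, p_4 = 285, t_4 = 320, s_5 = 230, s_6 = 355, t_6 = 250, a_7 = 155, b_7 = 155, c_7 = 65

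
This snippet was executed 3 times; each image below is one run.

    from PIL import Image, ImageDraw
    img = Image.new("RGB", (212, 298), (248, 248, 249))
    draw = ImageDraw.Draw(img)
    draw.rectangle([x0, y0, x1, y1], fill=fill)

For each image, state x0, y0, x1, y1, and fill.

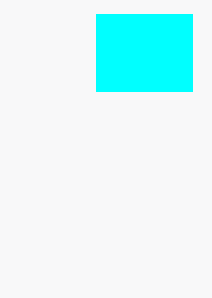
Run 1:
x0 = 96, y0 = 14, x1 = 192, y1 = 91, fill = 'cyan'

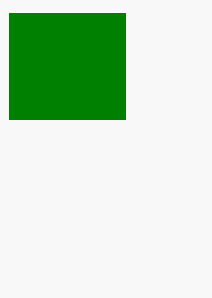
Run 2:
x0 = 9; y0 = 13; x1 = 125; y1 = 119; fill = 'green'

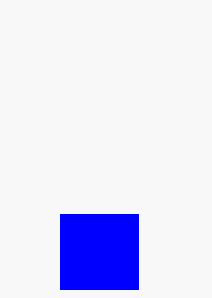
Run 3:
x0 = 60
y0 = 214
x1 = 138
y1 = 289
fill = 'blue'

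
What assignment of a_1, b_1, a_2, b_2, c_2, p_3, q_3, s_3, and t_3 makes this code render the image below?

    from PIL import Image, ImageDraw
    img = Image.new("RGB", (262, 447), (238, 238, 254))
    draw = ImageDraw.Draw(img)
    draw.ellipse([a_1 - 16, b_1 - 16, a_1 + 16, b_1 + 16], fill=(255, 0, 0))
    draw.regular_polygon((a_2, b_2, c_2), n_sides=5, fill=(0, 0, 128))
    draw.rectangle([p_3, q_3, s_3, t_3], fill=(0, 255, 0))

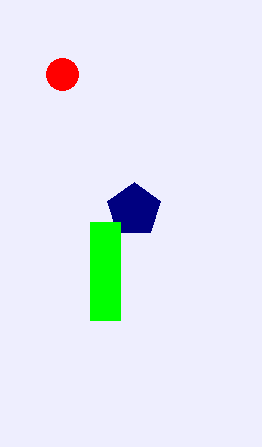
a_1 = 62; b_1 = 74; a_2 = 134; b_2 = 210; c_2 = 28; p_3 = 90; q_3 = 222; s_3 = 120; t_3 = 320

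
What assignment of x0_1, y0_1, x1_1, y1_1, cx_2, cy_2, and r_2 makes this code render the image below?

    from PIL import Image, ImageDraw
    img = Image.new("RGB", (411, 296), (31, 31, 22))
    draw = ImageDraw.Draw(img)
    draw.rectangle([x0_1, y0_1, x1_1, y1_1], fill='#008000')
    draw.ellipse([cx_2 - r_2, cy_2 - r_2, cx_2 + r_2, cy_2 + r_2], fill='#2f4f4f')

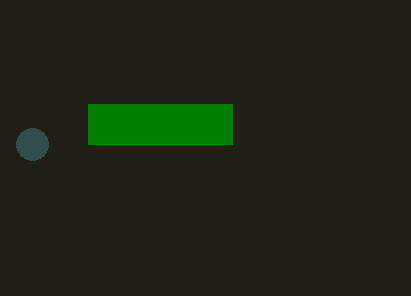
x0_1 = 88; y0_1 = 104; x1_1 = 232; y1_1 = 144; cx_2 = 32; cy_2 = 144; r_2 = 16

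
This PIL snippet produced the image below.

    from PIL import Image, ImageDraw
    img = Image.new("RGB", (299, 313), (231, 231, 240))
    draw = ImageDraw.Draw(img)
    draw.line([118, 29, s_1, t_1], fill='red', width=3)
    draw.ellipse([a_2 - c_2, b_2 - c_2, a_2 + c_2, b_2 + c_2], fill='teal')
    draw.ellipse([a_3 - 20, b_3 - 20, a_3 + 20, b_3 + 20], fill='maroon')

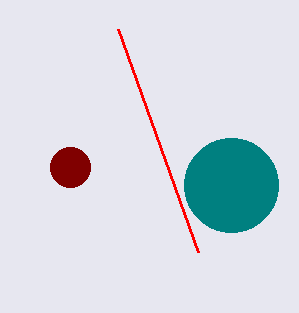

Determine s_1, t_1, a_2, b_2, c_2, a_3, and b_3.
s_1 = 198; t_1 = 252; a_2 = 231; b_2 = 185; c_2 = 47; a_3 = 70; b_3 = 167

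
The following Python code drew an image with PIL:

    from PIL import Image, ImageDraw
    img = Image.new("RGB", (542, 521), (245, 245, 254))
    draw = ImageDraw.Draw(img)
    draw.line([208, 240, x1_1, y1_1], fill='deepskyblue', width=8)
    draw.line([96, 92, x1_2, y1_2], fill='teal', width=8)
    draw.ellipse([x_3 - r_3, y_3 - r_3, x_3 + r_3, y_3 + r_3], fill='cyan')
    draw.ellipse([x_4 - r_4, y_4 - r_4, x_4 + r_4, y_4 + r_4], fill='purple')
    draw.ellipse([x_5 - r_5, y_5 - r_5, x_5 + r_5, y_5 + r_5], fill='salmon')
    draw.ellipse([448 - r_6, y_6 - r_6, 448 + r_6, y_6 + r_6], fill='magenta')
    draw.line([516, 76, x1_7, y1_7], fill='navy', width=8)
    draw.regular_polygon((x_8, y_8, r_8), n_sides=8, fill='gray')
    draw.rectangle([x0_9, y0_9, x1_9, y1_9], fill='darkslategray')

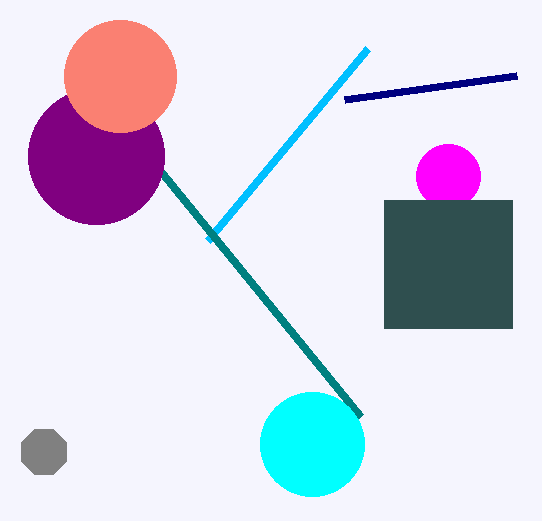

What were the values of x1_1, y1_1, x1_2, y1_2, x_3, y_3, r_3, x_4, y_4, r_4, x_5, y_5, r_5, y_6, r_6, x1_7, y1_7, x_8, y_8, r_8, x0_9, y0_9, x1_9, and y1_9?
x1_1 = 368, y1_1 = 48, x1_2 = 360, y1_2 = 416, x_3 = 312, y_3 = 444, r_3 = 52, x_4 = 96, y_4 = 156, r_4 = 68, x_5 = 120, y_5 = 76, r_5 = 56, y_6 = 176, r_6 = 32, x1_7 = 344, y1_7 = 100, x_8 = 44, y_8 = 452, r_8 = 24, x0_9 = 384, y0_9 = 200, x1_9 = 512, y1_9 = 328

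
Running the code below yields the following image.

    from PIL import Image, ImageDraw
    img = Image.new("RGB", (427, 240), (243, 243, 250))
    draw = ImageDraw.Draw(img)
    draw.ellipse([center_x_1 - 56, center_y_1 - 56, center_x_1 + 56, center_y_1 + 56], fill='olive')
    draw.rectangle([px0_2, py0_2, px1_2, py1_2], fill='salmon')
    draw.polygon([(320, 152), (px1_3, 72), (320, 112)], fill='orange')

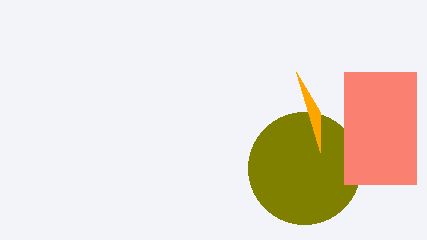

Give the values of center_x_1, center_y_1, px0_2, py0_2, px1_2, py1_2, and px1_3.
center_x_1 = 304
center_y_1 = 168
px0_2 = 344
py0_2 = 72
px1_2 = 416
py1_2 = 184
px1_3 = 296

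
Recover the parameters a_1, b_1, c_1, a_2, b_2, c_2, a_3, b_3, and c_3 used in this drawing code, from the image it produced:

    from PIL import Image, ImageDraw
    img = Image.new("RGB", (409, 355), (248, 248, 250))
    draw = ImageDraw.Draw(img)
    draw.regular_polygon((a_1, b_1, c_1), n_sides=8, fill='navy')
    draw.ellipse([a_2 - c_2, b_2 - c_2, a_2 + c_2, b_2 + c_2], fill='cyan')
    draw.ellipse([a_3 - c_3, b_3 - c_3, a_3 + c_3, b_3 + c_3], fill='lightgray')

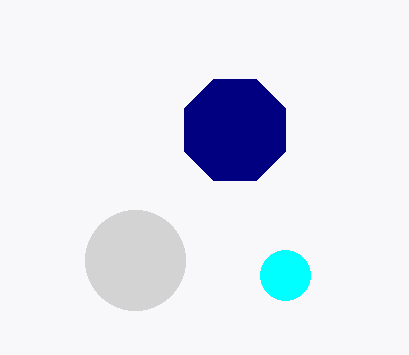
a_1 = 235; b_1 = 130; c_1 = 55; a_2 = 285; b_2 = 275; c_2 = 25; a_3 = 135; b_3 = 260; c_3 = 50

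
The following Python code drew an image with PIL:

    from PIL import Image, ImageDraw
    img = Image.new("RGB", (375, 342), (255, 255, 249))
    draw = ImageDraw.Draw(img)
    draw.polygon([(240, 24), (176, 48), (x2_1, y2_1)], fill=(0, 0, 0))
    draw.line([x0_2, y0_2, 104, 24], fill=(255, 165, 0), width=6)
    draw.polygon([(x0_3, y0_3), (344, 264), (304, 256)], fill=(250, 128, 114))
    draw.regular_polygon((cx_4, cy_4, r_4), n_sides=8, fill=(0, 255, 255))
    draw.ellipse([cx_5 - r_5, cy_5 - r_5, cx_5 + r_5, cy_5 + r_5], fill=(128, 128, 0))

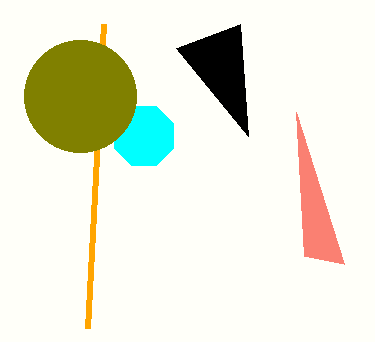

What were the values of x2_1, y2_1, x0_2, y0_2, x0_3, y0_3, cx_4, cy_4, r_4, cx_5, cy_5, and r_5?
x2_1 = 248
y2_1 = 136
x0_2 = 88
y0_2 = 328
x0_3 = 296
y0_3 = 112
cx_4 = 144
cy_4 = 136
r_4 = 32
cx_5 = 80
cy_5 = 96
r_5 = 56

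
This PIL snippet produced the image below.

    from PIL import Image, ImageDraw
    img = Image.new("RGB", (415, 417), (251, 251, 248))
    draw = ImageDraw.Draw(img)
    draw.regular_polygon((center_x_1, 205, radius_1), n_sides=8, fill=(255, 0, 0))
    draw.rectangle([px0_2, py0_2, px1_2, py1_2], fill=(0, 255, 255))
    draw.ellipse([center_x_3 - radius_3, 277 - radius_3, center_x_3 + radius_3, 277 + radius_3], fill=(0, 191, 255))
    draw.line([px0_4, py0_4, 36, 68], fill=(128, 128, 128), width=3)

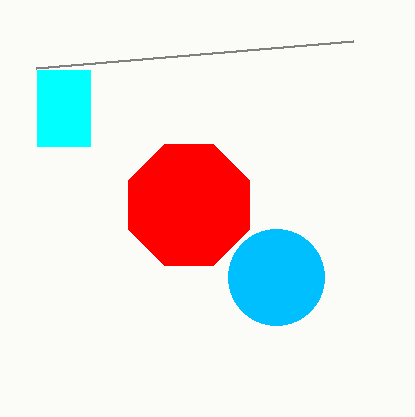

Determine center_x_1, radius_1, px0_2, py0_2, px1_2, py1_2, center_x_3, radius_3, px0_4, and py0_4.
center_x_1 = 189, radius_1 = 65, px0_2 = 37, py0_2 = 70, px1_2 = 90, py1_2 = 146, center_x_3 = 276, radius_3 = 48, px0_4 = 353, py0_4 = 41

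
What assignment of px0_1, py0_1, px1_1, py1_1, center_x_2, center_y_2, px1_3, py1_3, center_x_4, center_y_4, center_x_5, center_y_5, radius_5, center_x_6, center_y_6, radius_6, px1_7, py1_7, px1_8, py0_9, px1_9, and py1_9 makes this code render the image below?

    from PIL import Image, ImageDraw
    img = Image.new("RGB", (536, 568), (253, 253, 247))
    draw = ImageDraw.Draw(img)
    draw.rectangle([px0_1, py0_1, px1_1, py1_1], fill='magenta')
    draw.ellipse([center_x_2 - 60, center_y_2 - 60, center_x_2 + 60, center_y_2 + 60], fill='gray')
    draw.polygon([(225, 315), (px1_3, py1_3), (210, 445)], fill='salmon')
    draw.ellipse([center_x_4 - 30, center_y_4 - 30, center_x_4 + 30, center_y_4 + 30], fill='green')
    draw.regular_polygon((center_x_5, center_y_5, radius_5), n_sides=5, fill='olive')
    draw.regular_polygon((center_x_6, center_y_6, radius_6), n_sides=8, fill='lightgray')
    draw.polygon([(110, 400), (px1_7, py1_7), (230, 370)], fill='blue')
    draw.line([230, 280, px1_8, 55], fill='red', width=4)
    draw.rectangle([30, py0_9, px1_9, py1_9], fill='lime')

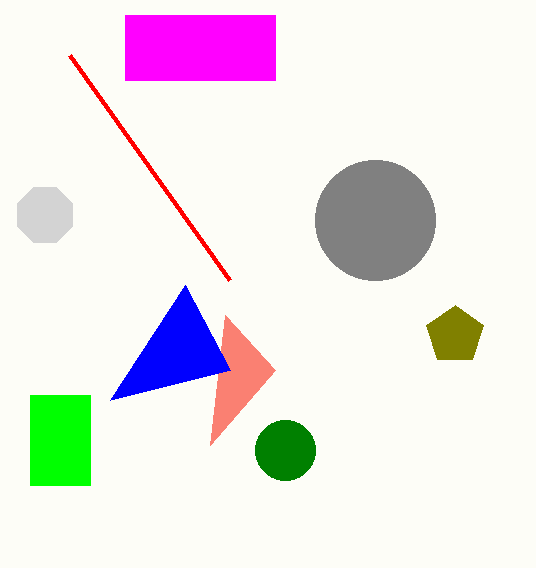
px0_1 = 125; py0_1 = 15; px1_1 = 275; py1_1 = 80; center_x_2 = 375; center_y_2 = 220; px1_3 = 275; py1_3 = 370; center_x_4 = 285; center_y_4 = 450; center_x_5 = 455; center_y_5 = 335; radius_5 = 30; center_x_6 = 45; center_y_6 = 215; radius_6 = 30; px1_7 = 185; py1_7 = 285; px1_8 = 70; py0_9 = 395; px1_9 = 90; py1_9 = 485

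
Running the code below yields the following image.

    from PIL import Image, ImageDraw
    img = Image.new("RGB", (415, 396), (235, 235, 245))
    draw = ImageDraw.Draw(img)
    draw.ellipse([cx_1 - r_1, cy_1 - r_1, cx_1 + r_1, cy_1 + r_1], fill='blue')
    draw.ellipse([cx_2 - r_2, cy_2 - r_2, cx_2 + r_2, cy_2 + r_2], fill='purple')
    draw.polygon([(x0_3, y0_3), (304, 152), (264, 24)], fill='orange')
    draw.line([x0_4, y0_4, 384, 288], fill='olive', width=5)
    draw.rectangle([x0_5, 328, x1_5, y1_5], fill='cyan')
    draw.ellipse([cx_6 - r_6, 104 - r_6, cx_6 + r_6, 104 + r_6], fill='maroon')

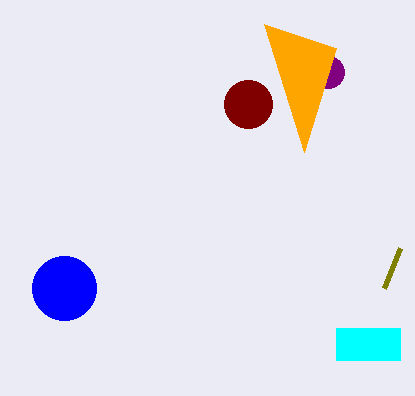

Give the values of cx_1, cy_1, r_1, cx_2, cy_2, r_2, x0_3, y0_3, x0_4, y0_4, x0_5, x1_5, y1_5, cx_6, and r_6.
cx_1 = 64, cy_1 = 288, r_1 = 32, cx_2 = 328, cy_2 = 72, r_2 = 16, x0_3 = 336, y0_3 = 48, x0_4 = 400, y0_4 = 248, x0_5 = 336, x1_5 = 400, y1_5 = 360, cx_6 = 248, r_6 = 24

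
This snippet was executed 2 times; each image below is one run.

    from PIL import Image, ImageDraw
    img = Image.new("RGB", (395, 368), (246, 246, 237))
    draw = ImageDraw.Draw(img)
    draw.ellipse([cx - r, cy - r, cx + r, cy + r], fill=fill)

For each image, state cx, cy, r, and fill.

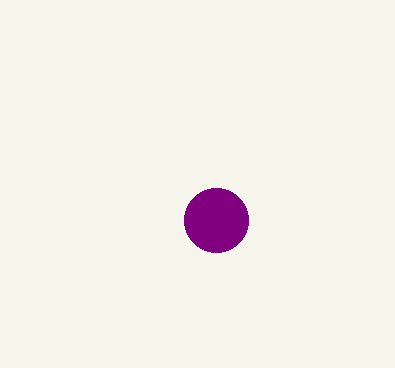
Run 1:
cx = 216, cy = 220, r = 32, fill = 'purple'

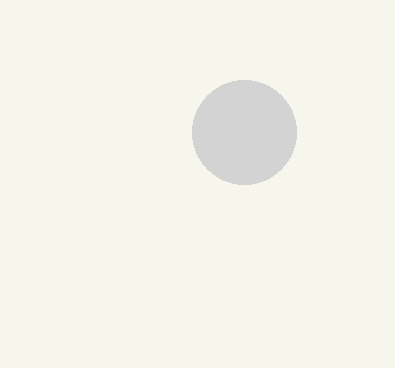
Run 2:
cx = 244
cy = 132
r = 52
fill = 'lightgray'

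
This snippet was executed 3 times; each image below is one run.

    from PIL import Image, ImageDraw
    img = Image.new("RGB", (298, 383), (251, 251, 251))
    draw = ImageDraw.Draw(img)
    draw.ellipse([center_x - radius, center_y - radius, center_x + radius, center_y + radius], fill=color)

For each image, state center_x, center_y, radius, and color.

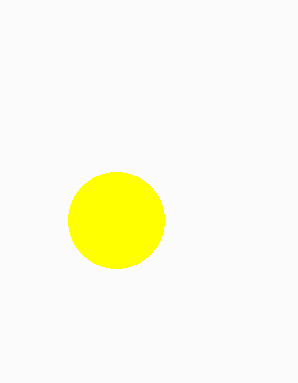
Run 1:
center_x = 116; center_y = 220; radius = 48; color = 'yellow'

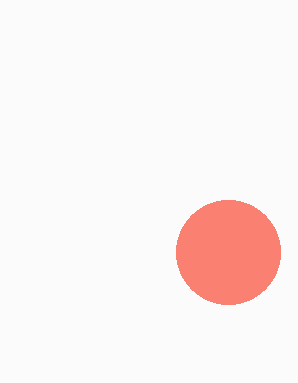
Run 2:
center_x = 228; center_y = 252; radius = 52; color = 'salmon'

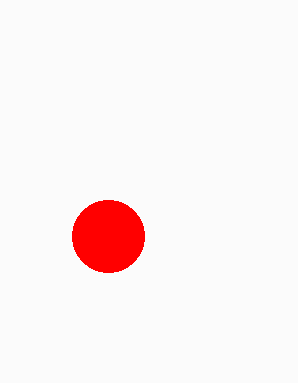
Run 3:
center_x = 108; center_y = 236; radius = 36; color = 'red'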